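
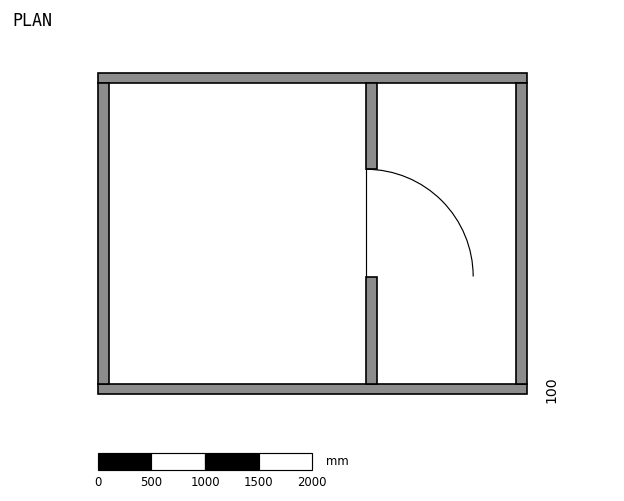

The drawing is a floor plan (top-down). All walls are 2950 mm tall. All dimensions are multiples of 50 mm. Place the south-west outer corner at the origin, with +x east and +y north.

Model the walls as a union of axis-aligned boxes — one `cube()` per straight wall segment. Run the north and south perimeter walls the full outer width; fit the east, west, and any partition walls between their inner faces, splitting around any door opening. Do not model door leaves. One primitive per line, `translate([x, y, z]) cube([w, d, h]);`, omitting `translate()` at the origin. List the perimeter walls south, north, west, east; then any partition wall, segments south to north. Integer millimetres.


cube([4000, 100, 2950]);
translate([0, 2900, 0]) cube([4000, 100, 2950]);
translate([0, 100, 0]) cube([100, 2800, 2950]);
translate([3900, 100, 0]) cube([100, 2800, 2950]);
translate([2500, 100, 0]) cube([100, 1000, 2950]);
translate([2500, 2100, 0]) cube([100, 800, 2950]);


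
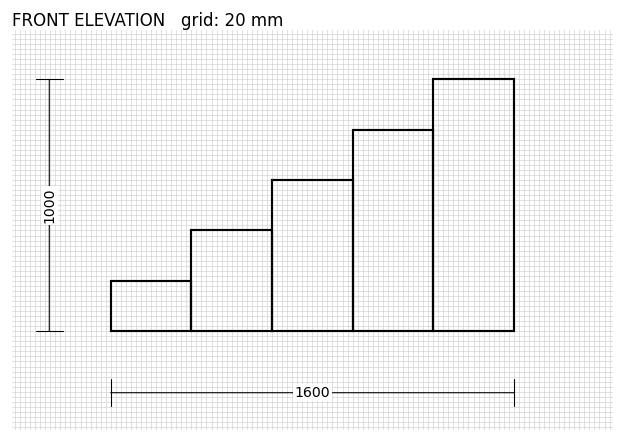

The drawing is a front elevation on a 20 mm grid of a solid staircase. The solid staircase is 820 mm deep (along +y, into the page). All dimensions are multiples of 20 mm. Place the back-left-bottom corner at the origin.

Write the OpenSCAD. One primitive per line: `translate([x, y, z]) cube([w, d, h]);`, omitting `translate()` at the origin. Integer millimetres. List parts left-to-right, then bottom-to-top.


cube([320, 820, 200]);
translate([320, 0, 0]) cube([320, 820, 400]);
translate([640, 0, 0]) cube([320, 820, 600]);
translate([960, 0, 0]) cube([320, 820, 800]);
translate([1280, 0, 0]) cube([320, 820, 1000]);


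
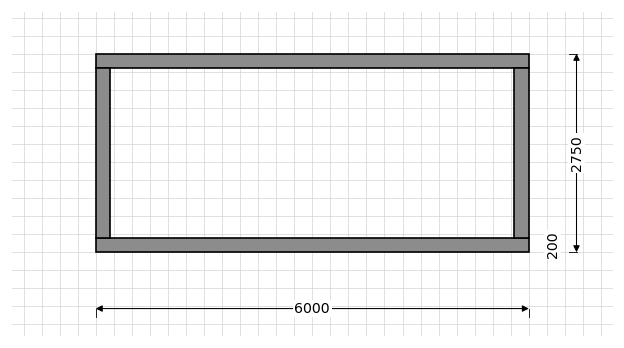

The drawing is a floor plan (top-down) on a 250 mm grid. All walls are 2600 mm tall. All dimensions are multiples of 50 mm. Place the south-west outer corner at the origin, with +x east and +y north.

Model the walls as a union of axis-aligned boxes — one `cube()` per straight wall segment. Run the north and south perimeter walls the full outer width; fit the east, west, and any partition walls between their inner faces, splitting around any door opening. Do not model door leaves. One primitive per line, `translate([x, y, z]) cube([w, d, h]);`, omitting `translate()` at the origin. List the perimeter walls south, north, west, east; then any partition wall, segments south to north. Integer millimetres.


cube([6000, 200, 2600]);
translate([0, 2550, 0]) cube([6000, 200, 2600]);
translate([0, 200, 0]) cube([200, 2350, 2600]);
translate([5800, 200, 0]) cube([200, 2350, 2600]);


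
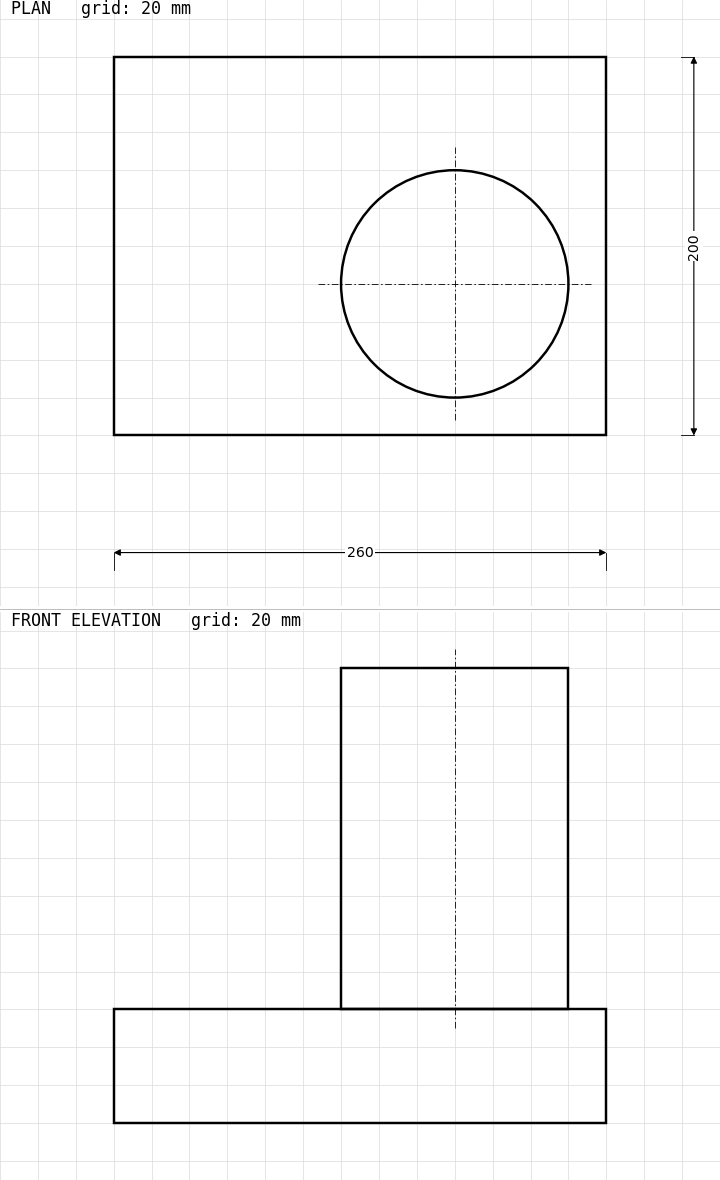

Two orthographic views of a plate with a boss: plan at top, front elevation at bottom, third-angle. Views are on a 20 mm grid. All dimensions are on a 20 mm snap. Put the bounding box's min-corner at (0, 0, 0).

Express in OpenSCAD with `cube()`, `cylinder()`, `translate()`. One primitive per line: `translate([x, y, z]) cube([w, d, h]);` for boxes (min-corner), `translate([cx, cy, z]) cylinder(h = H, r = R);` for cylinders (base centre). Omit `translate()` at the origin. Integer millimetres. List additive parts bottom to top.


cube([260, 200, 60]);
translate([180, 80, 60]) cylinder(h = 180, r = 60);


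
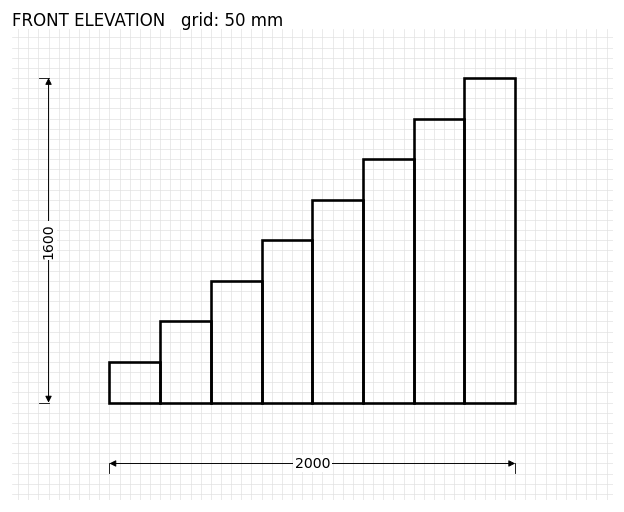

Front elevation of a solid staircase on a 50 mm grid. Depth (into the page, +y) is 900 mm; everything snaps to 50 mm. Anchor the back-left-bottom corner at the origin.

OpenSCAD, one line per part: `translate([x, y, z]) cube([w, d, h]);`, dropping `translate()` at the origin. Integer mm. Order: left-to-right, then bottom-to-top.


cube([250, 900, 200]);
translate([250, 0, 0]) cube([250, 900, 400]);
translate([500, 0, 0]) cube([250, 900, 600]);
translate([750, 0, 0]) cube([250, 900, 800]);
translate([1000, 0, 0]) cube([250, 900, 1000]);
translate([1250, 0, 0]) cube([250, 900, 1200]);
translate([1500, 0, 0]) cube([250, 900, 1400]);
translate([1750, 0, 0]) cube([250, 900, 1600]);


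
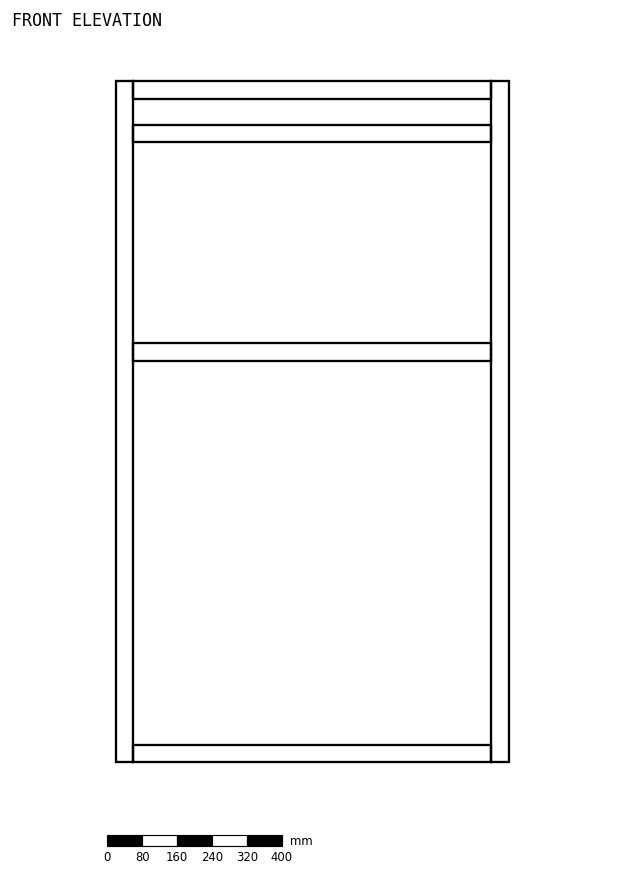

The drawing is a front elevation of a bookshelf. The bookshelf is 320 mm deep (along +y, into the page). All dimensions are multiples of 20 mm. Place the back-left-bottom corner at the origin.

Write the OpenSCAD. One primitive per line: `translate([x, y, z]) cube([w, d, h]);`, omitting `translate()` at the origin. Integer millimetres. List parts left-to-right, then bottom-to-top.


cube([40, 320, 1560]);
translate([40, 0, 0]) cube([820, 320, 40]);
translate([40, 0, 920]) cube([820, 320, 40]);
translate([40, 0, 1420]) cube([820, 320, 40]);
translate([40, 0, 1520]) cube([820, 320, 40]);
translate([860, 0, 0]) cube([40, 320, 1560]);


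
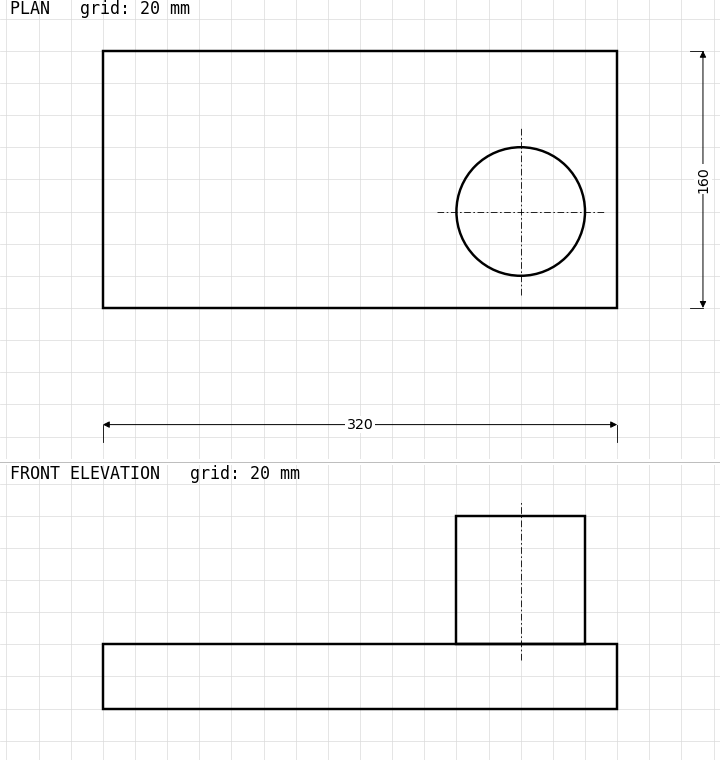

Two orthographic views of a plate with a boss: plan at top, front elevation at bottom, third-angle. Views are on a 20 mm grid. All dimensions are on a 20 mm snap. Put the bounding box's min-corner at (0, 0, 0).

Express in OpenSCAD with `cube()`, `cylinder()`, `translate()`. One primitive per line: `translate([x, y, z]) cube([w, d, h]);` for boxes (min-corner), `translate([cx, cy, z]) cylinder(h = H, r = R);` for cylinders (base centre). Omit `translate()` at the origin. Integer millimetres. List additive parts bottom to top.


cube([320, 160, 40]);
translate([260, 60, 40]) cylinder(h = 80, r = 40);


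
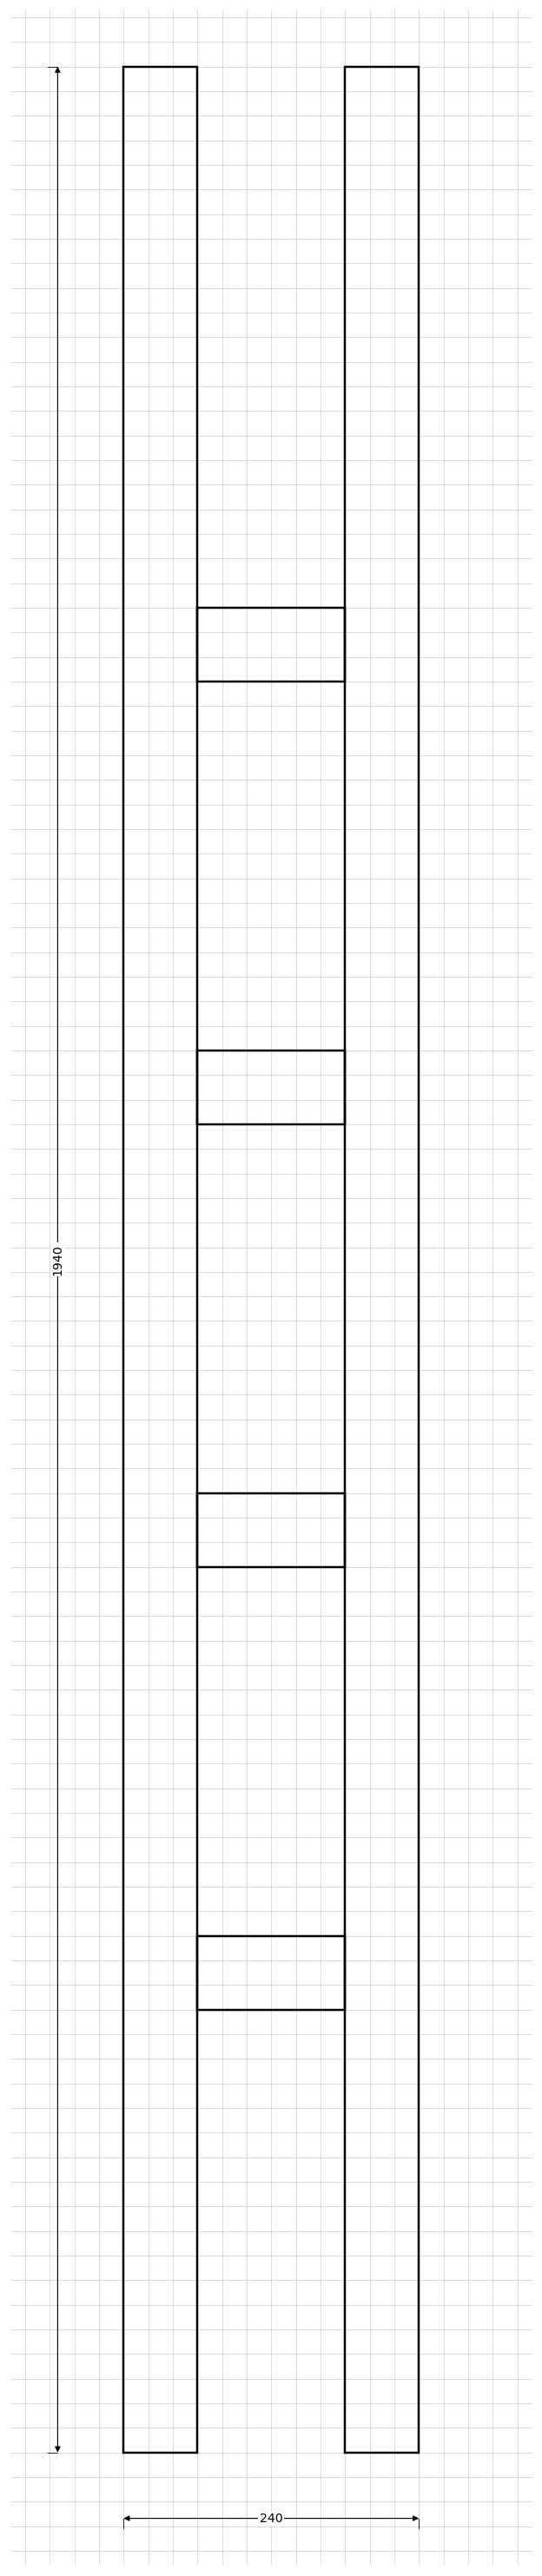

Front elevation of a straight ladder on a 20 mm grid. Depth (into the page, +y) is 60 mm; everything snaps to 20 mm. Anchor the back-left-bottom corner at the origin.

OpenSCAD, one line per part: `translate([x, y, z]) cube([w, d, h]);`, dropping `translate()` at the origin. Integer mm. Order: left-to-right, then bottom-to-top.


cube([60, 60, 1940]);
translate([60, 0, 360]) cube([120, 60, 60]);
translate([60, 0, 720]) cube([120, 60, 60]);
translate([60, 0, 1080]) cube([120, 60, 60]);
translate([60, 0, 1440]) cube([120, 60, 60]);
translate([180, 0, 0]) cube([60, 60, 1940]);


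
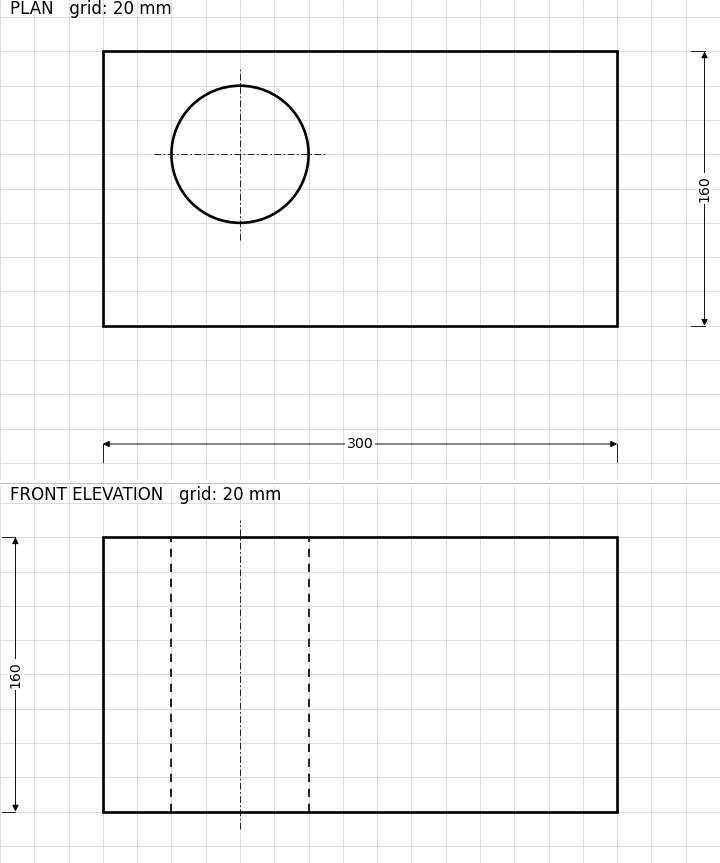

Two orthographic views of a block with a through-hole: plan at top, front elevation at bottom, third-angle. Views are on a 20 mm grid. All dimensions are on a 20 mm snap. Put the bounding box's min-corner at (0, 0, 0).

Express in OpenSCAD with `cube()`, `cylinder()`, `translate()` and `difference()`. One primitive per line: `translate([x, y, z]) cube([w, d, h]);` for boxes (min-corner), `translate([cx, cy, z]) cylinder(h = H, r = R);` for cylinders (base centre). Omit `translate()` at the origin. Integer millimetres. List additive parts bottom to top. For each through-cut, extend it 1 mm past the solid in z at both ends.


difference() {
  cube([300, 160, 160]);
  translate([80, 100, -1]) cylinder(h = 162, r = 40);
}


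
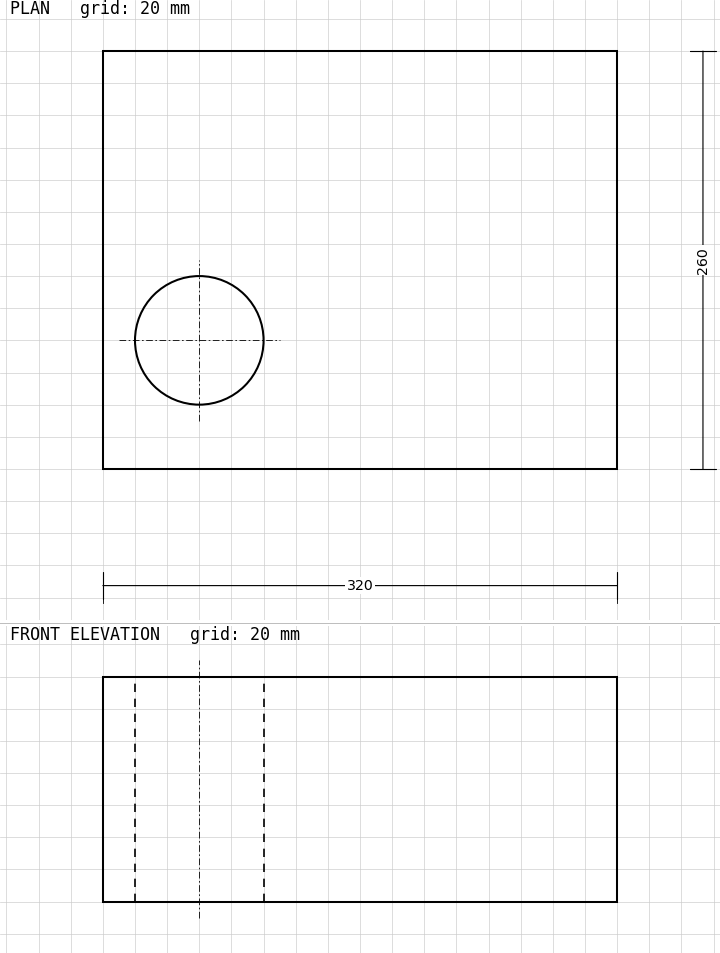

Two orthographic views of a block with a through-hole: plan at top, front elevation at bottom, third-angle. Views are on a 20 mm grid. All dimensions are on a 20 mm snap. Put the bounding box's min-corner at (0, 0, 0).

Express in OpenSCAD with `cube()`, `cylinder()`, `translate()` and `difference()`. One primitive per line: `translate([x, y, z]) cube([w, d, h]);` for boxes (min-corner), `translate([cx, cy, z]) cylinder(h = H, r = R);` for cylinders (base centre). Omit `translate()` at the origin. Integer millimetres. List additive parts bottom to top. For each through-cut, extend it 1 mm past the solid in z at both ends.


difference() {
  cube([320, 260, 140]);
  translate([60, 80, -1]) cylinder(h = 142, r = 40);
}


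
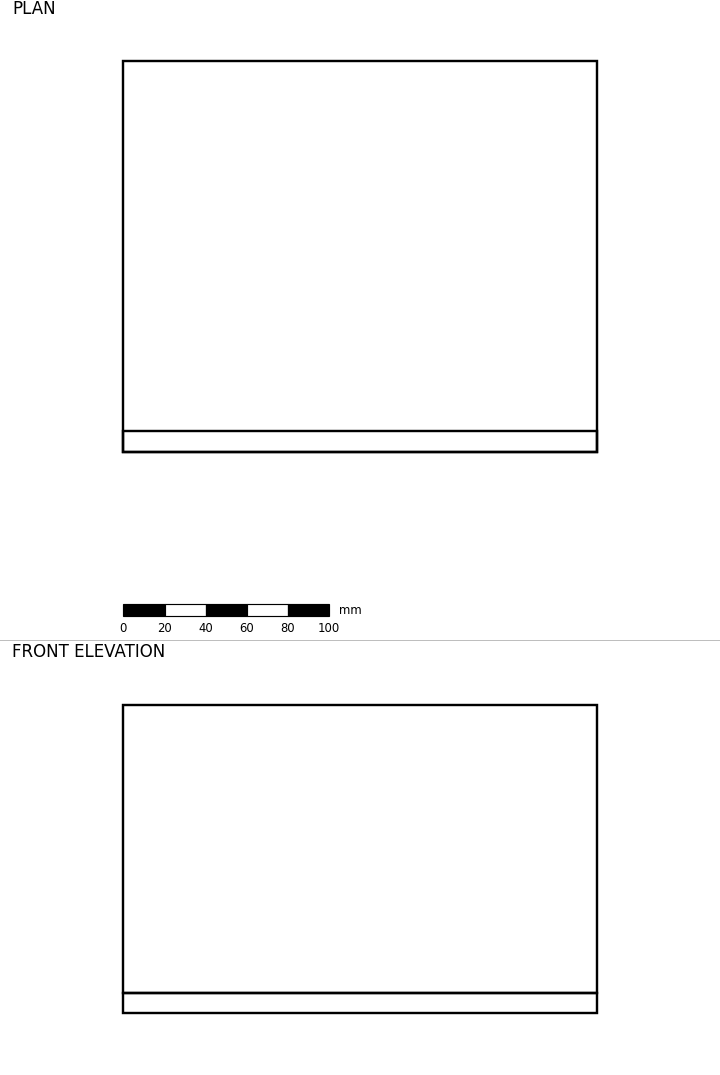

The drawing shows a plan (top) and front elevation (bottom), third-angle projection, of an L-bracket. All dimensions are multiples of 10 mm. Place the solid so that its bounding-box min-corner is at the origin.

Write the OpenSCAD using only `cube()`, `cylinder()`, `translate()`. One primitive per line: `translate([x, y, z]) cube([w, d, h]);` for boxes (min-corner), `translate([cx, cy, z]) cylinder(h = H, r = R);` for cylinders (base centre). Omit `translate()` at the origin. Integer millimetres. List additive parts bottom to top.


cube([230, 190, 10]);
translate([0, 0, 10]) cube([230, 10, 140]);


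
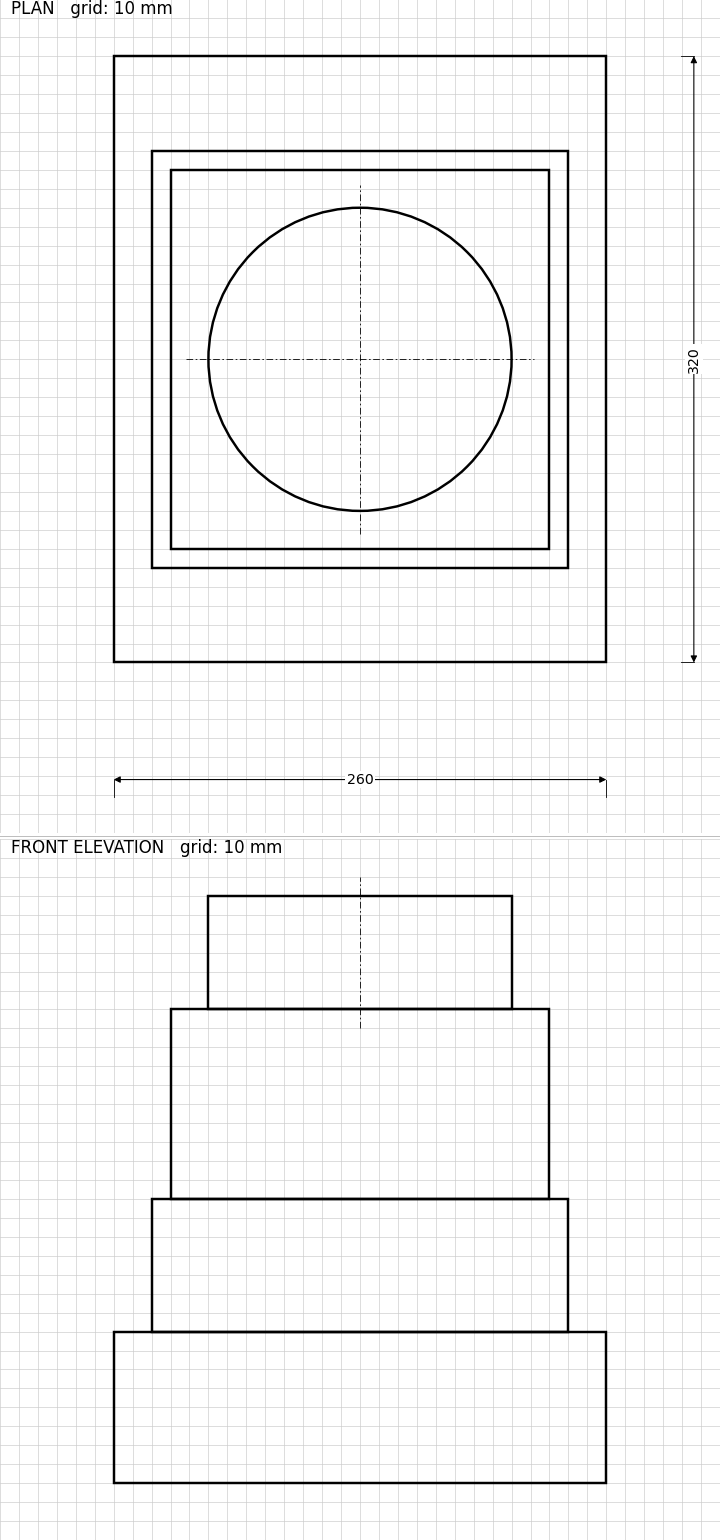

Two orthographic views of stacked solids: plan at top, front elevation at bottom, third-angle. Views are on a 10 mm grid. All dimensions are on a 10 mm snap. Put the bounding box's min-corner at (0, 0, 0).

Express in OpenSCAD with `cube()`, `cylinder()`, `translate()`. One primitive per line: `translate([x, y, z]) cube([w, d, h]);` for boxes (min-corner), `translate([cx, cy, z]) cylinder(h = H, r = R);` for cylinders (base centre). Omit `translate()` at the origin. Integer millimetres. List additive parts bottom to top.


cube([260, 320, 80]);
translate([20, 50, 80]) cube([220, 220, 70]);
translate([30, 60, 150]) cube([200, 200, 100]);
translate([130, 160, 250]) cylinder(h = 60, r = 80);


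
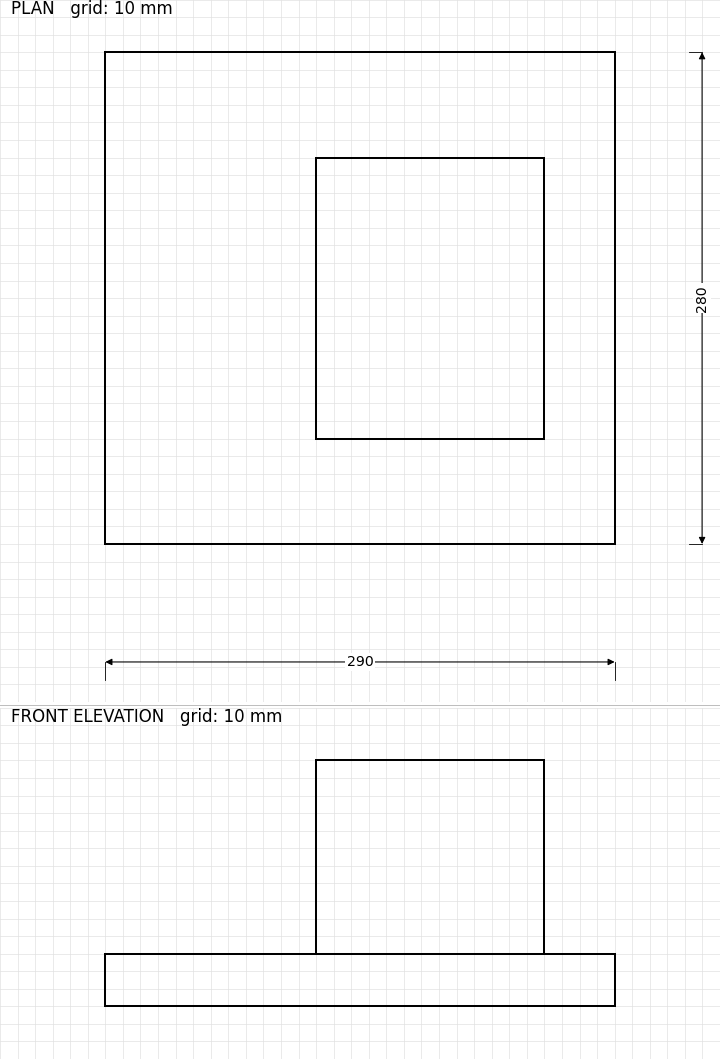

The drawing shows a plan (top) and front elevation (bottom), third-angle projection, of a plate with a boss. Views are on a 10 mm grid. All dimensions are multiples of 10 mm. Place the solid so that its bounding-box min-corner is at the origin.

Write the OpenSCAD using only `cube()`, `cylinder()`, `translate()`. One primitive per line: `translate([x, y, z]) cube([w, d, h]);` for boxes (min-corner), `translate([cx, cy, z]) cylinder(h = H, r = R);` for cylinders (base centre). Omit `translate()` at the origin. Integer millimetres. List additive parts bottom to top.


cube([290, 280, 30]);
translate([120, 60, 30]) cube([130, 160, 110]);


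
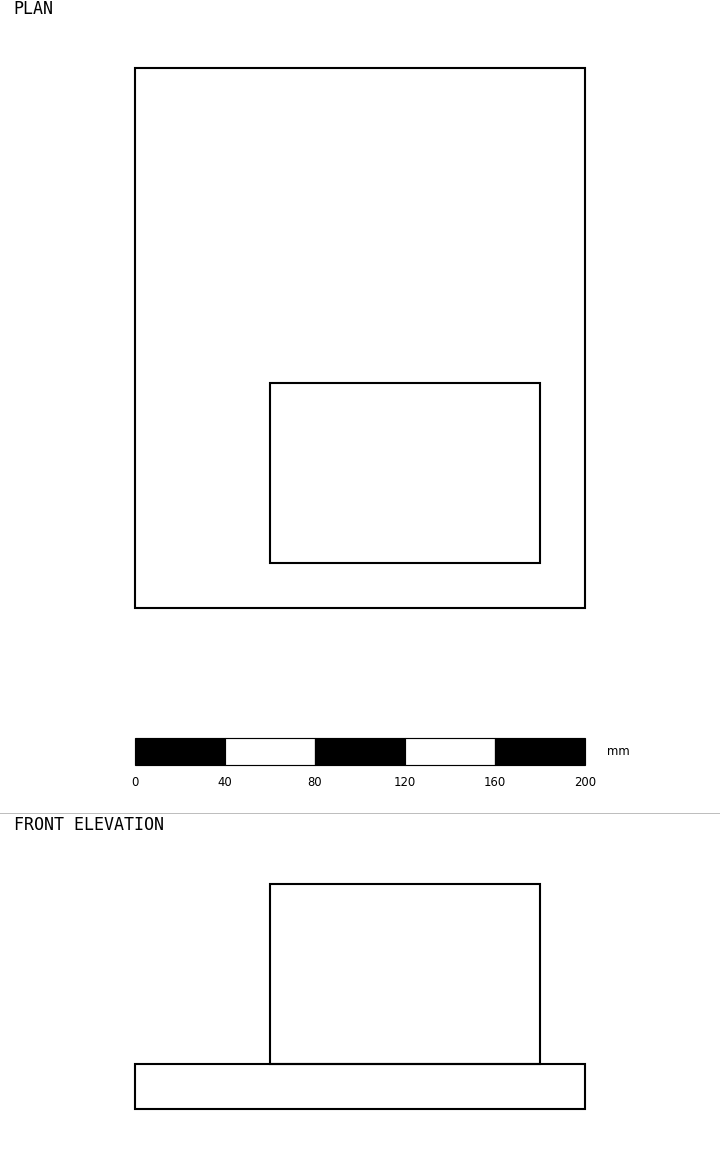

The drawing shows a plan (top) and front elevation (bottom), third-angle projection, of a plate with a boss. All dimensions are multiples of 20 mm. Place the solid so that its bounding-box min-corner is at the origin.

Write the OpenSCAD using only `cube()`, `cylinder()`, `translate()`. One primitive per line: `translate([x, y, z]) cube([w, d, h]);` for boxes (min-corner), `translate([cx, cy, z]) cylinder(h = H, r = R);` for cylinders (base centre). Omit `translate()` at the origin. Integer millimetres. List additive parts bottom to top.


cube([200, 240, 20]);
translate([60, 20, 20]) cube([120, 80, 80]);


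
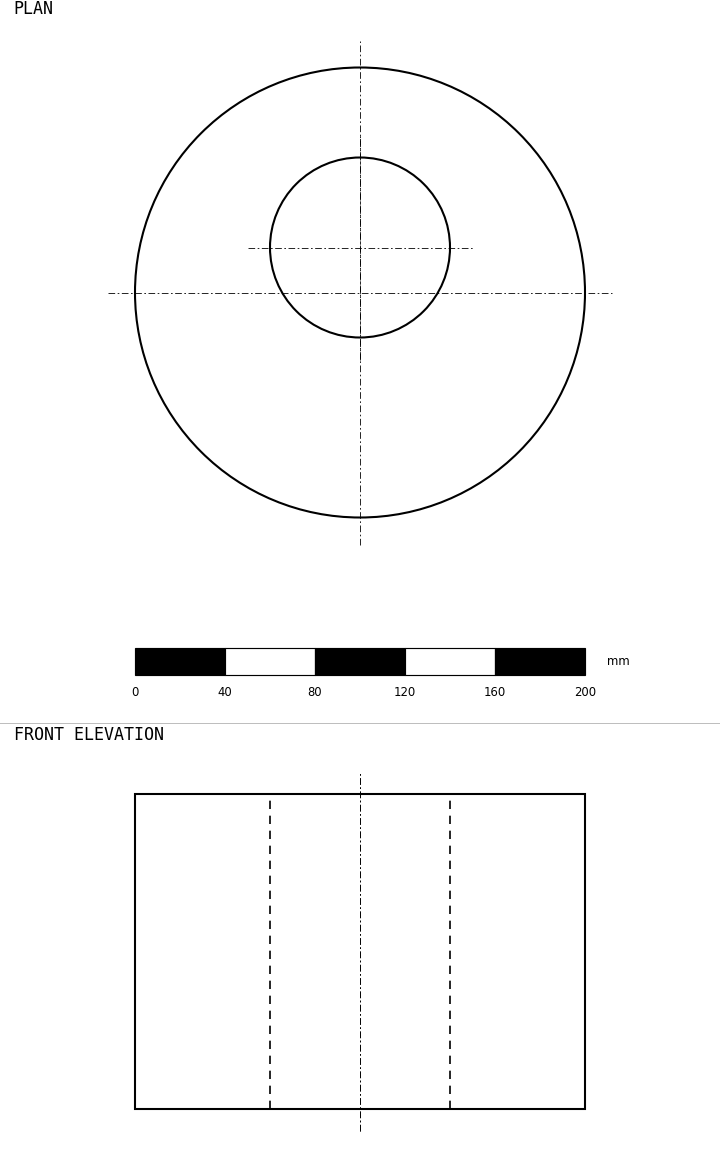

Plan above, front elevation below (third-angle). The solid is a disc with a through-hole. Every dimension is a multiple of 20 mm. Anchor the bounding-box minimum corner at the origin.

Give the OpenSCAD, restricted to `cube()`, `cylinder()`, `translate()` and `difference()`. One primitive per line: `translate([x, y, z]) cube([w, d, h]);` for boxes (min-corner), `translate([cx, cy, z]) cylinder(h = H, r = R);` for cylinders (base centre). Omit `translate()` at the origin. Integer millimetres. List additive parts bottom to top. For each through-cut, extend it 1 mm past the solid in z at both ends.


difference() {
  translate([100, 100, 0]) cylinder(h = 140, r = 100);
  translate([100, 120, -1]) cylinder(h = 142, r = 40);
}


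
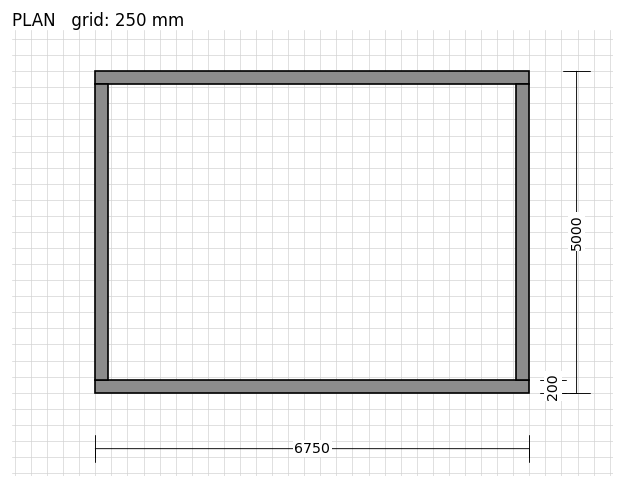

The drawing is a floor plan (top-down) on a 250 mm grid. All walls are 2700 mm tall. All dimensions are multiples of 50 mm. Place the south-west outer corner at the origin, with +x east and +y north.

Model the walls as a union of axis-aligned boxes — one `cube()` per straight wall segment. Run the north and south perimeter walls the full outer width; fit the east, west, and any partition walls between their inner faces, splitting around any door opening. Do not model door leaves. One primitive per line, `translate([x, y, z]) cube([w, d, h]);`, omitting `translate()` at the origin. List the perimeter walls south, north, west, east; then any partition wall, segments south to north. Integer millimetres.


cube([6750, 200, 2700]);
translate([0, 4800, 0]) cube([6750, 200, 2700]);
translate([0, 200, 0]) cube([200, 4600, 2700]);
translate([6550, 200, 0]) cube([200, 4600, 2700]);


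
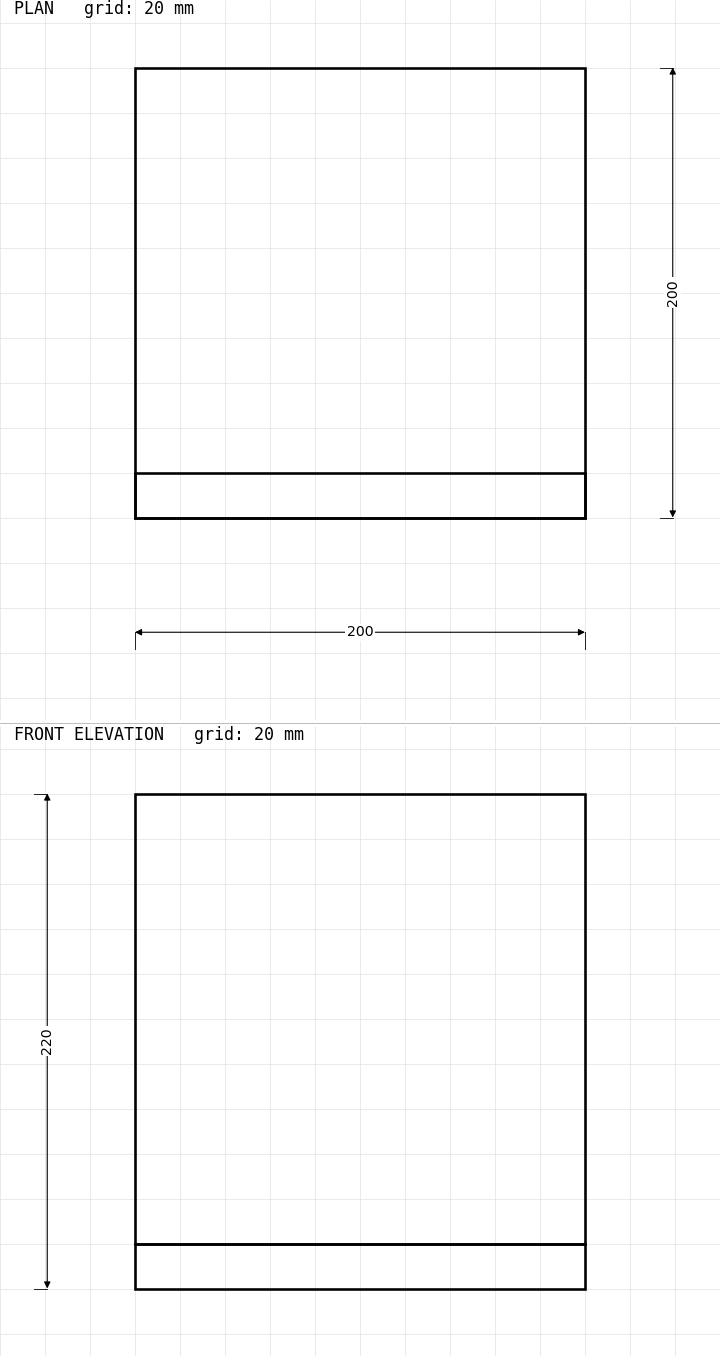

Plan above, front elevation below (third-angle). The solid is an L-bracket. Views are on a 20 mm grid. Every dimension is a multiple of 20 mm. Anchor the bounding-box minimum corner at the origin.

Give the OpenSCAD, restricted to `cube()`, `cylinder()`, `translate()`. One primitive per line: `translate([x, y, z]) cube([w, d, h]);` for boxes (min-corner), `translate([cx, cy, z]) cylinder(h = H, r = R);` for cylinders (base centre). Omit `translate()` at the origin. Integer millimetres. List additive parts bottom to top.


cube([200, 200, 20]);
translate([0, 0, 20]) cube([200, 20, 200]);


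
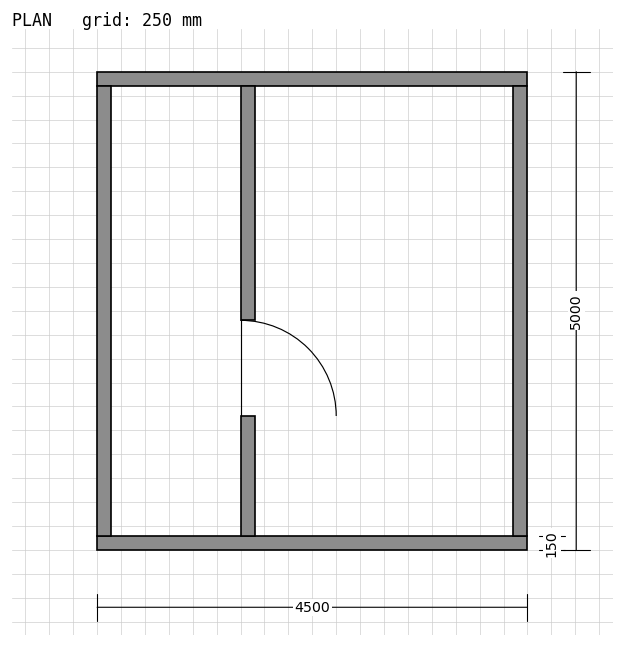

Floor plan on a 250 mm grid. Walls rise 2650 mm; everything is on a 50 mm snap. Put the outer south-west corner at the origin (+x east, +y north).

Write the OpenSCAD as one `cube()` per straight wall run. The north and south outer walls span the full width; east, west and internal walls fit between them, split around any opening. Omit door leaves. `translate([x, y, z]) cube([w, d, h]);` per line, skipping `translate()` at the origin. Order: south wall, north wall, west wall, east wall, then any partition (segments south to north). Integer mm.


cube([4500, 150, 2650]);
translate([0, 4850, 0]) cube([4500, 150, 2650]);
translate([0, 150, 0]) cube([150, 4700, 2650]);
translate([4350, 150, 0]) cube([150, 4700, 2650]);
translate([1500, 150, 0]) cube([150, 1250, 2650]);
translate([1500, 2400, 0]) cube([150, 2450, 2650]);


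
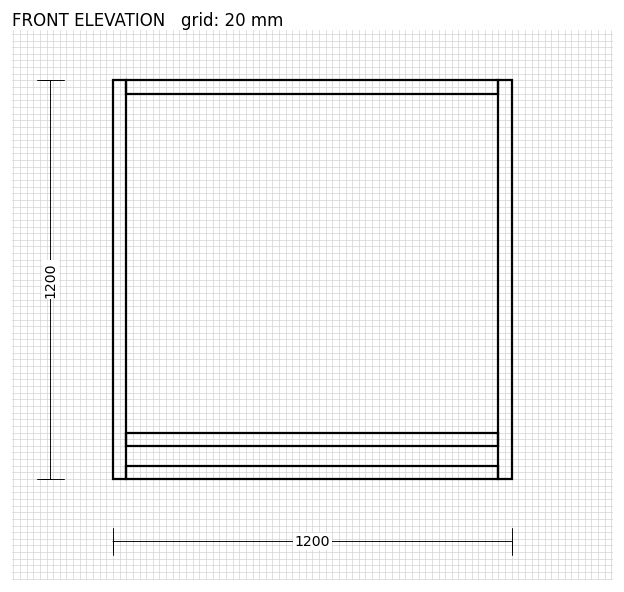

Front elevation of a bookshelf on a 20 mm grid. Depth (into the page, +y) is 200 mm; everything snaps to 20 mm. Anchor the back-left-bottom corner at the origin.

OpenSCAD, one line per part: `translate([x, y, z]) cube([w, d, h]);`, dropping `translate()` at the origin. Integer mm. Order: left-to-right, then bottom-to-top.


cube([40, 200, 1200]);
translate([40, 0, 0]) cube([1120, 200, 40]);
translate([40, 0, 100]) cube([1120, 200, 40]);
translate([40, 0, 1160]) cube([1120, 200, 40]);
translate([1160, 0, 0]) cube([40, 200, 1200]);


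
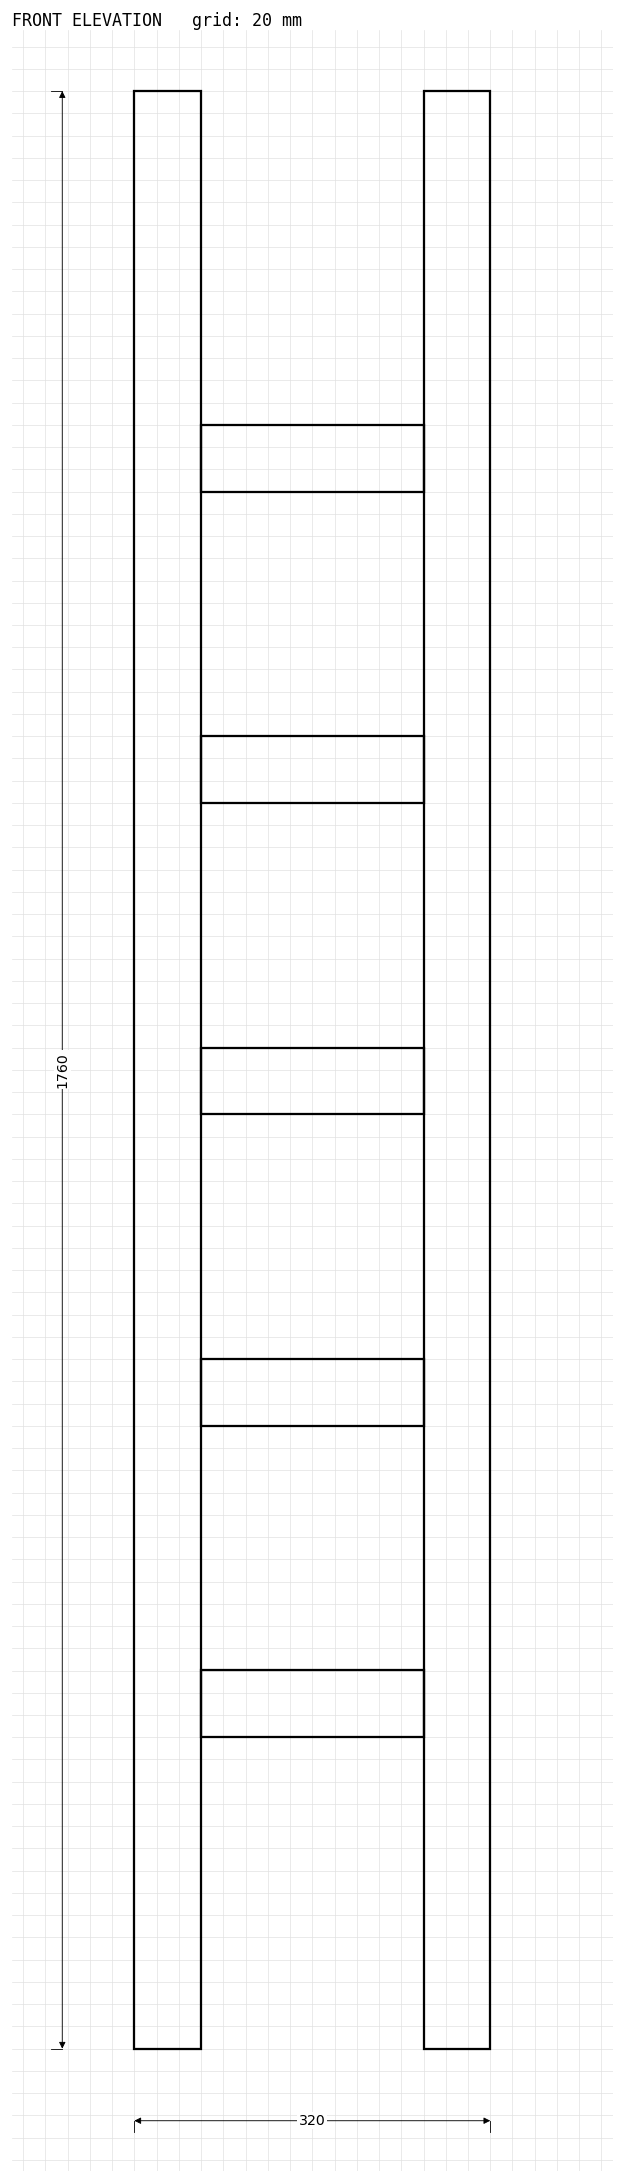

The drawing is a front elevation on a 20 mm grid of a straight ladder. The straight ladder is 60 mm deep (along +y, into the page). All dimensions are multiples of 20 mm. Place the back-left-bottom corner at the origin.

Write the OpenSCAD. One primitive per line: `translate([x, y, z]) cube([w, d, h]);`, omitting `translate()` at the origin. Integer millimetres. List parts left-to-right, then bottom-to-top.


cube([60, 60, 1760]);
translate([60, 0, 280]) cube([200, 60, 60]);
translate([60, 0, 560]) cube([200, 60, 60]);
translate([60, 0, 840]) cube([200, 60, 60]);
translate([60, 0, 1120]) cube([200, 60, 60]);
translate([60, 0, 1400]) cube([200, 60, 60]);
translate([260, 0, 0]) cube([60, 60, 1760]);


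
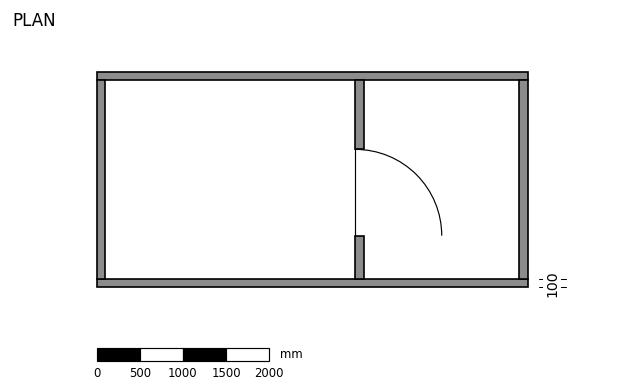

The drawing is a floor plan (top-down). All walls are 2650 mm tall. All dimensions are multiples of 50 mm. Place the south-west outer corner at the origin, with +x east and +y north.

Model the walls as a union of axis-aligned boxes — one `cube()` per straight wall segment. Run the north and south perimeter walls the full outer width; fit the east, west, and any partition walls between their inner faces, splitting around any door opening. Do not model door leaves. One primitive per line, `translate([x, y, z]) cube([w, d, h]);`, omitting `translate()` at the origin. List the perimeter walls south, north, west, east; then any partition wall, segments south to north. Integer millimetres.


cube([5000, 100, 2650]);
translate([0, 2400, 0]) cube([5000, 100, 2650]);
translate([0, 100, 0]) cube([100, 2300, 2650]);
translate([4900, 100, 0]) cube([100, 2300, 2650]);
translate([3000, 100, 0]) cube([100, 500, 2650]);
translate([3000, 1600, 0]) cube([100, 800, 2650]);


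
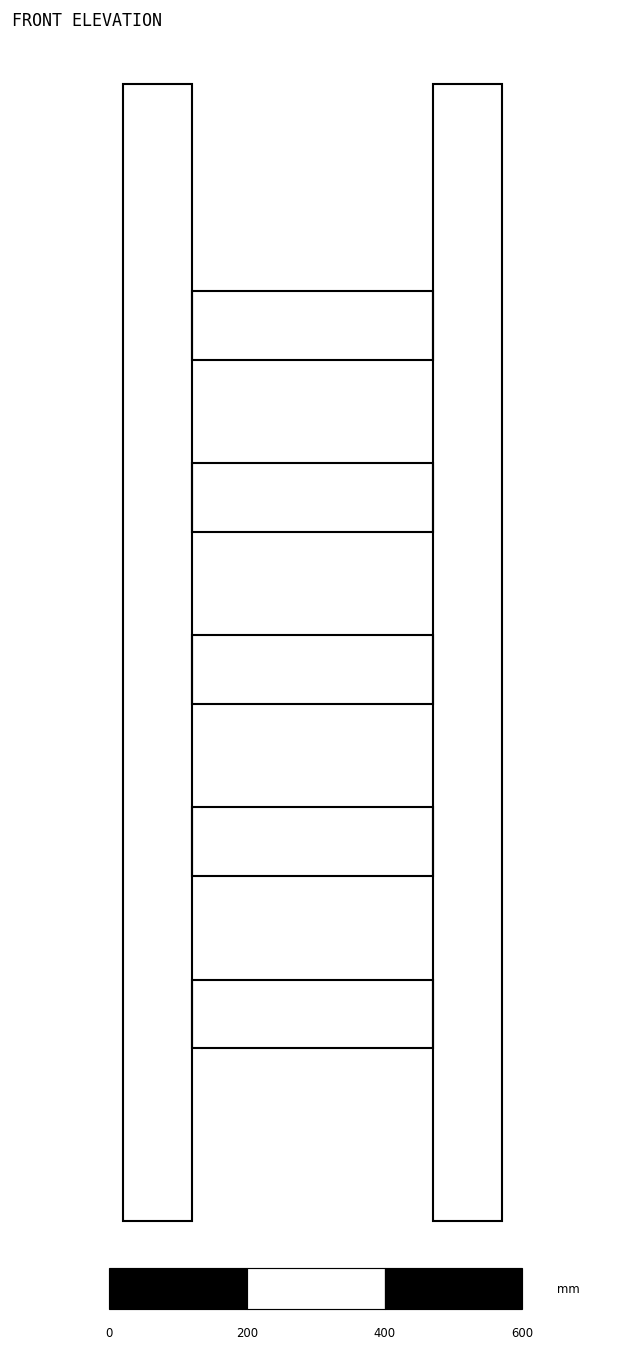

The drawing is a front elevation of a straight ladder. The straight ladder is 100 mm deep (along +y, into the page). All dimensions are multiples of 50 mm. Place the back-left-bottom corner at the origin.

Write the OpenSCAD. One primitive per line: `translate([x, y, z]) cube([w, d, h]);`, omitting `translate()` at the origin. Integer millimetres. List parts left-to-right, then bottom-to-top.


cube([100, 100, 1650]);
translate([100, 0, 250]) cube([350, 100, 100]);
translate([100, 0, 500]) cube([350, 100, 100]);
translate([100, 0, 750]) cube([350, 100, 100]);
translate([100, 0, 1000]) cube([350, 100, 100]);
translate([100, 0, 1250]) cube([350, 100, 100]);
translate([450, 0, 0]) cube([100, 100, 1650]);


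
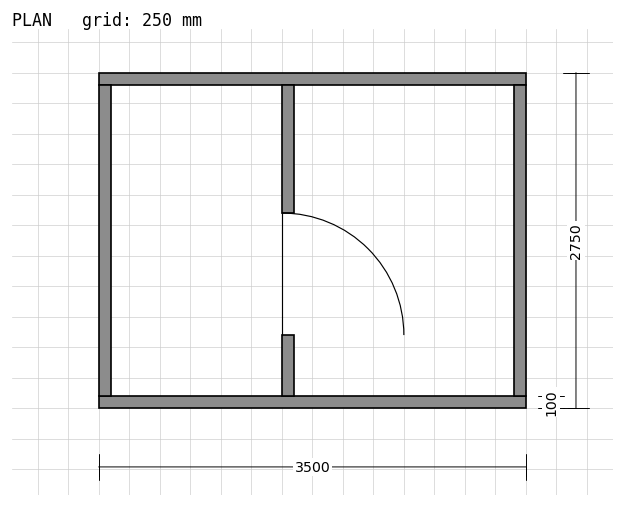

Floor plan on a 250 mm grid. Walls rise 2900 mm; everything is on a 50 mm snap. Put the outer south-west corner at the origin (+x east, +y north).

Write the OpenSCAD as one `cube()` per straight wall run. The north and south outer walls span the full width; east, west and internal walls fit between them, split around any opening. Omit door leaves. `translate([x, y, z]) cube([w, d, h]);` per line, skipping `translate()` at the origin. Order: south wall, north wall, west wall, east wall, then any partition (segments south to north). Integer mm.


cube([3500, 100, 2900]);
translate([0, 2650, 0]) cube([3500, 100, 2900]);
translate([0, 100, 0]) cube([100, 2550, 2900]);
translate([3400, 100, 0]) cube([100, 2550, 2900]);
translate([1500, 100, 0]) cube([100, 500, 2900]);
translate([1500, 1600, 0]) cube([100, 1050, 2900]);


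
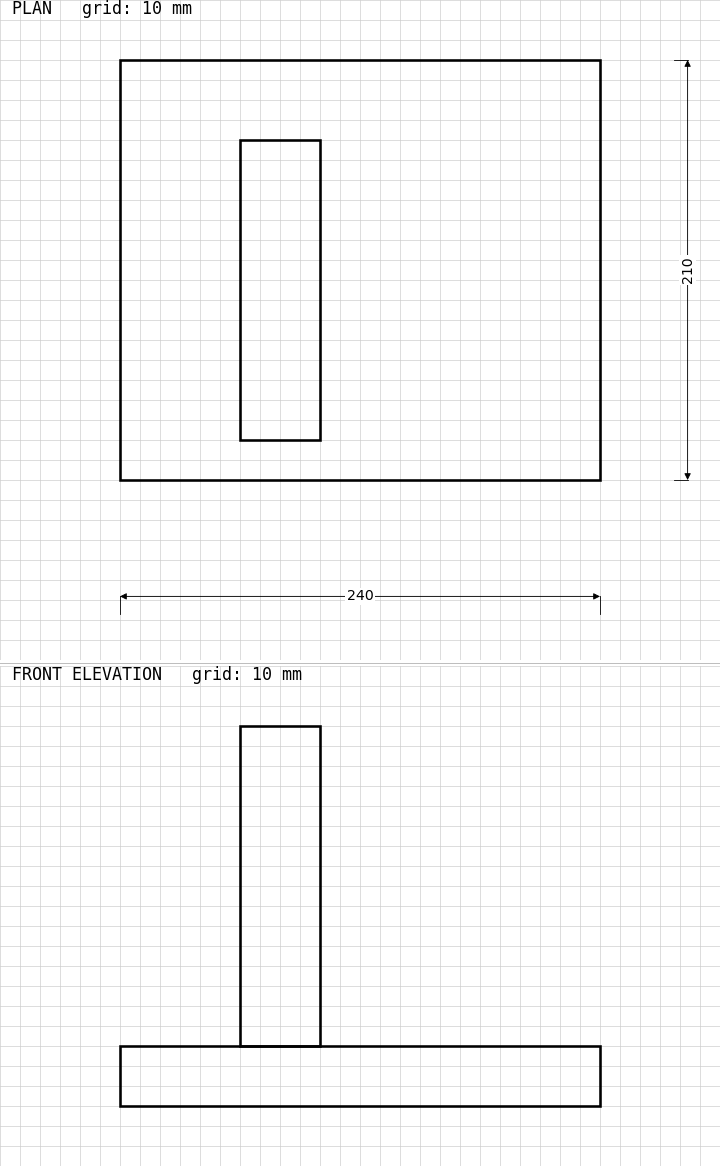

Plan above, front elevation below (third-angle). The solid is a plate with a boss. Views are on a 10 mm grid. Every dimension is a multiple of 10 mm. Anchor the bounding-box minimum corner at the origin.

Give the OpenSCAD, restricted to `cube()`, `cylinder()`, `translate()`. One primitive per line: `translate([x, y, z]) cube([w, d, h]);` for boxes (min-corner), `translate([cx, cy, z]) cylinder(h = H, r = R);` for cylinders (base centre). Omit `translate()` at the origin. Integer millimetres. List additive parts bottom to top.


cube([240, 210, 30]);
translate([60, 20, 30]) cube([40, 150, 160]);


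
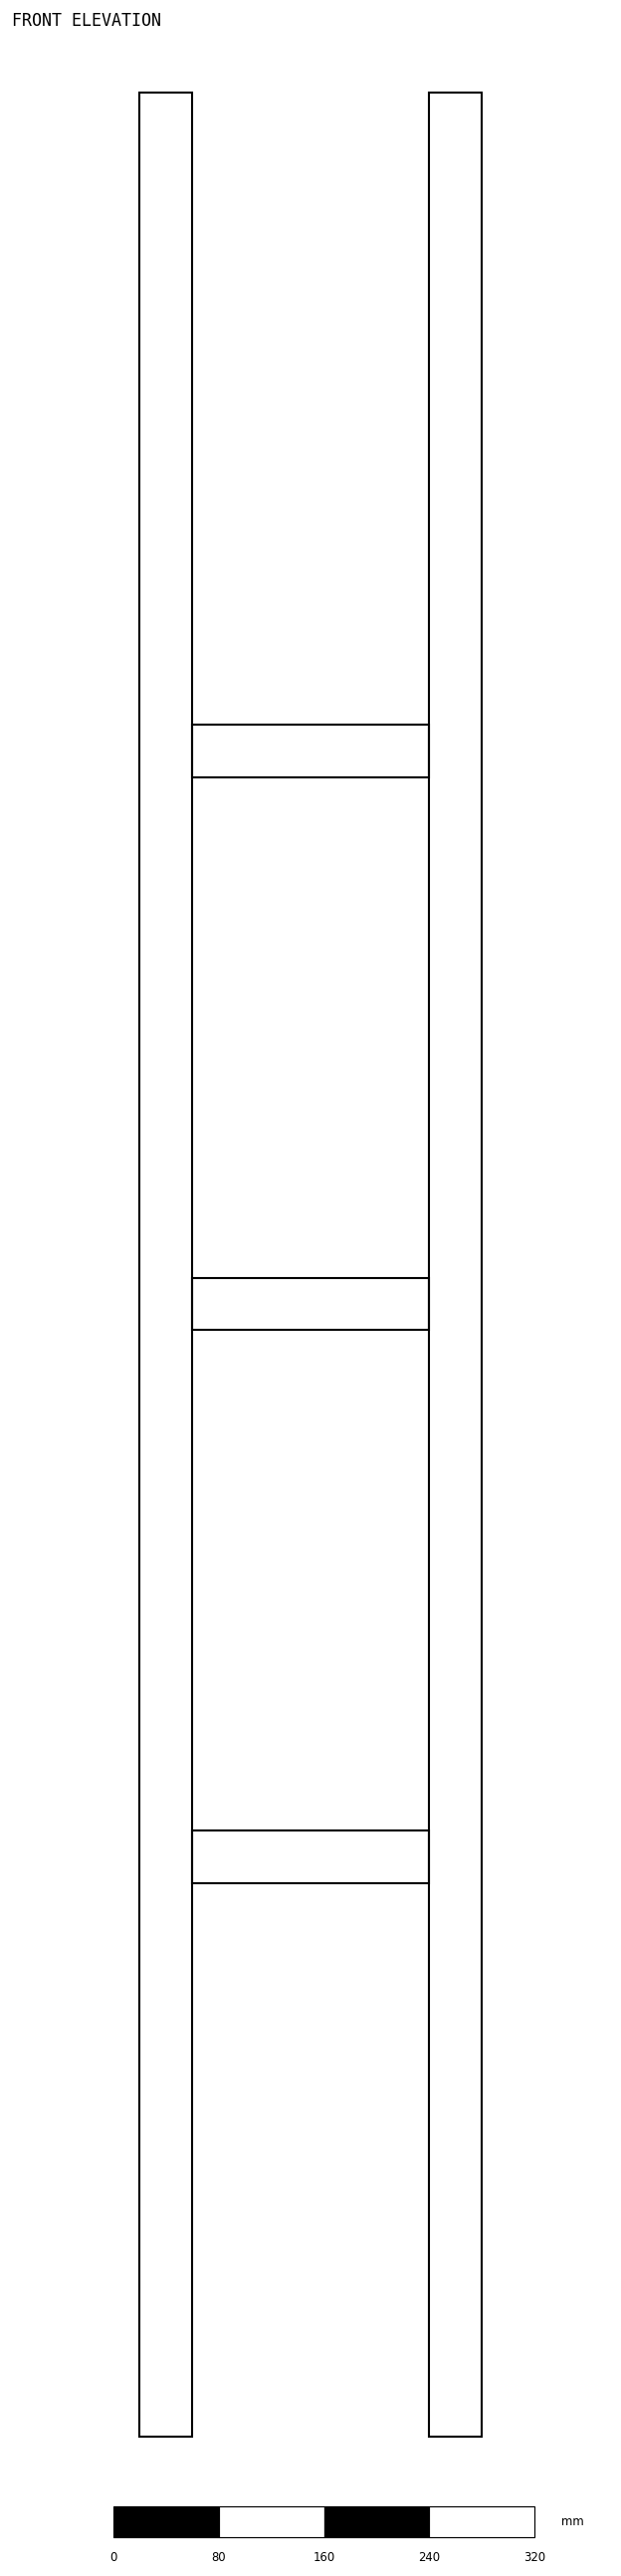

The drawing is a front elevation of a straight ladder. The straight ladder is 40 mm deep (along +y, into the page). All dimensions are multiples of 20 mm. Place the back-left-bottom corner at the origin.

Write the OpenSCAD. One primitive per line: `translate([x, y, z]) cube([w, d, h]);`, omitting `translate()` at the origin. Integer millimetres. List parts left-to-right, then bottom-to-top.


cube([40, 40, 1780]);
translate([40, 0, 420]) cube([180, 40, 40]);
translate([40, 0, 840]) cube([180, 40, 40]);
translate([40, 0, 1260]) cube([180, 40, 40]);
translate([220, 0, 0]) cube([40, 40, 1780]);


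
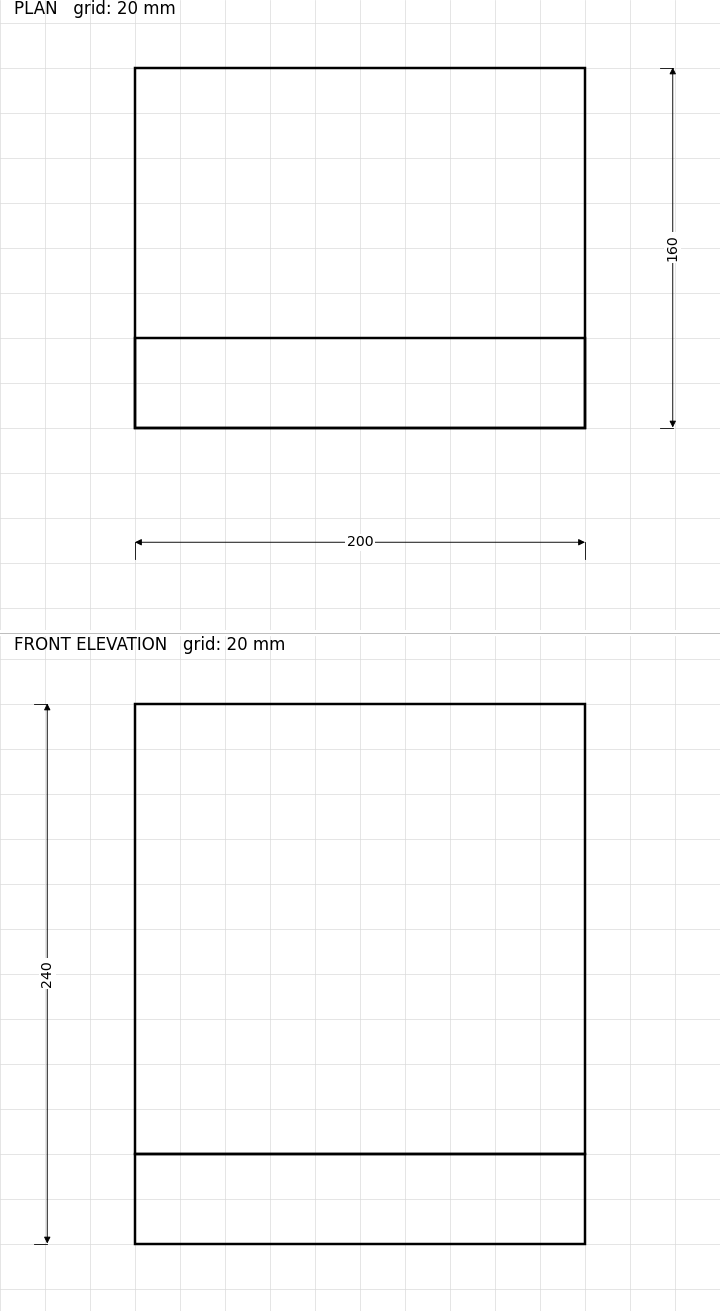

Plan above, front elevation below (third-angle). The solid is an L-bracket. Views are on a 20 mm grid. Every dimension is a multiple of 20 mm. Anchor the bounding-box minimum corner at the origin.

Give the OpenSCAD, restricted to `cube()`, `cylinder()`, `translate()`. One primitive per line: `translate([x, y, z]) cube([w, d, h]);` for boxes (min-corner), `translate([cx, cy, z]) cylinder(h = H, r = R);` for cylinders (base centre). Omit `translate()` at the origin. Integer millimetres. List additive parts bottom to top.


cube([200, 160, 40]);
translate([0, 0, 40]) cube([200, 40, 200]);


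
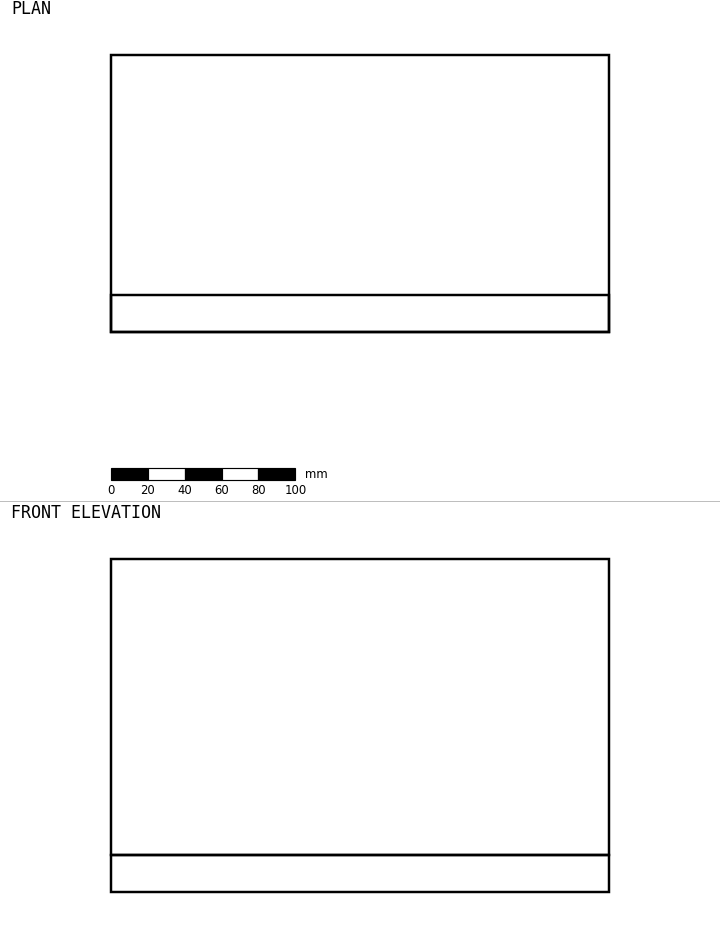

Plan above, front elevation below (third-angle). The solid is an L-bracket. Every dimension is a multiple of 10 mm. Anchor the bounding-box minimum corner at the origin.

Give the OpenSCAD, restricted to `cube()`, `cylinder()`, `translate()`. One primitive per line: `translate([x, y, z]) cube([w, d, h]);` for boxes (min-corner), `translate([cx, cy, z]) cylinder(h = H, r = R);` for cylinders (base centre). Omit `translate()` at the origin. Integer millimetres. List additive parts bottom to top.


cube([270, 150, 20]);
translate([0, 0, 20]) cube([270, 20, 160]);


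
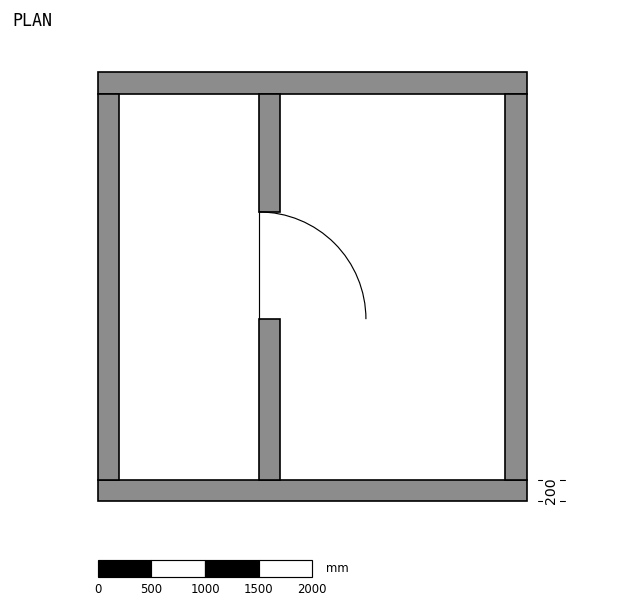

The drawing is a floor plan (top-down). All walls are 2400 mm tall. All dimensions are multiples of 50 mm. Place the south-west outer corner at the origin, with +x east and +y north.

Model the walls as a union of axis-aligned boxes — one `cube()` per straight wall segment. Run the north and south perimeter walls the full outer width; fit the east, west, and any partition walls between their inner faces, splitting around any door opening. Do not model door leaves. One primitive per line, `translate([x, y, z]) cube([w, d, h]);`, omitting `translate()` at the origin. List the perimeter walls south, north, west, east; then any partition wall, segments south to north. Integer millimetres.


cube([4000, 200, 2400]);
translate([0, 3800, 0]) cube([4000, 200, 2400]);
translate([0, 200, 0]) cube([200, 3600, 2400]);
translate([3800, 200, 0]) cube([200, 3600, 2400]);
translate([1500, 200, 0]) cube([200, 1500, 2400]);
translate([1500, 2700, 0]) cube([200, 1100, 2400]);


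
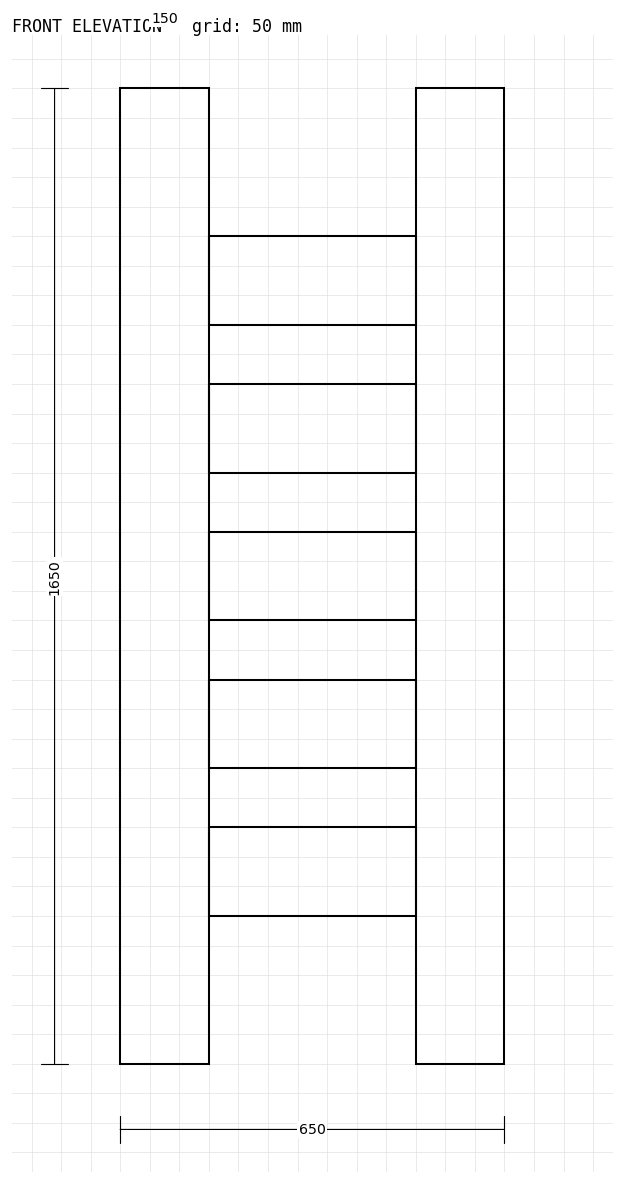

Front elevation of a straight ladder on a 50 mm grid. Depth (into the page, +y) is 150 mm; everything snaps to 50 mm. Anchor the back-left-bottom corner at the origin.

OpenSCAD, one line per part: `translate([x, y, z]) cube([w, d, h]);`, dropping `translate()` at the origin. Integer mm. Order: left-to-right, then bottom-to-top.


cube([150, 150, 1650]);
translate([150, 0, 250]) cube([350, 150, 150]);
translate([150, 0, 500]) cube([350, 150, 150]);
translate([150, 0, 750]) cube([350, 150, 150]);
translate([150, 0, 1000]) cube([350, 150, 150]);
translate([150, 0, 1250]) cube([350, 150, 150]);
translate([500, 0, 0]) cube([150, 150, 1650]);


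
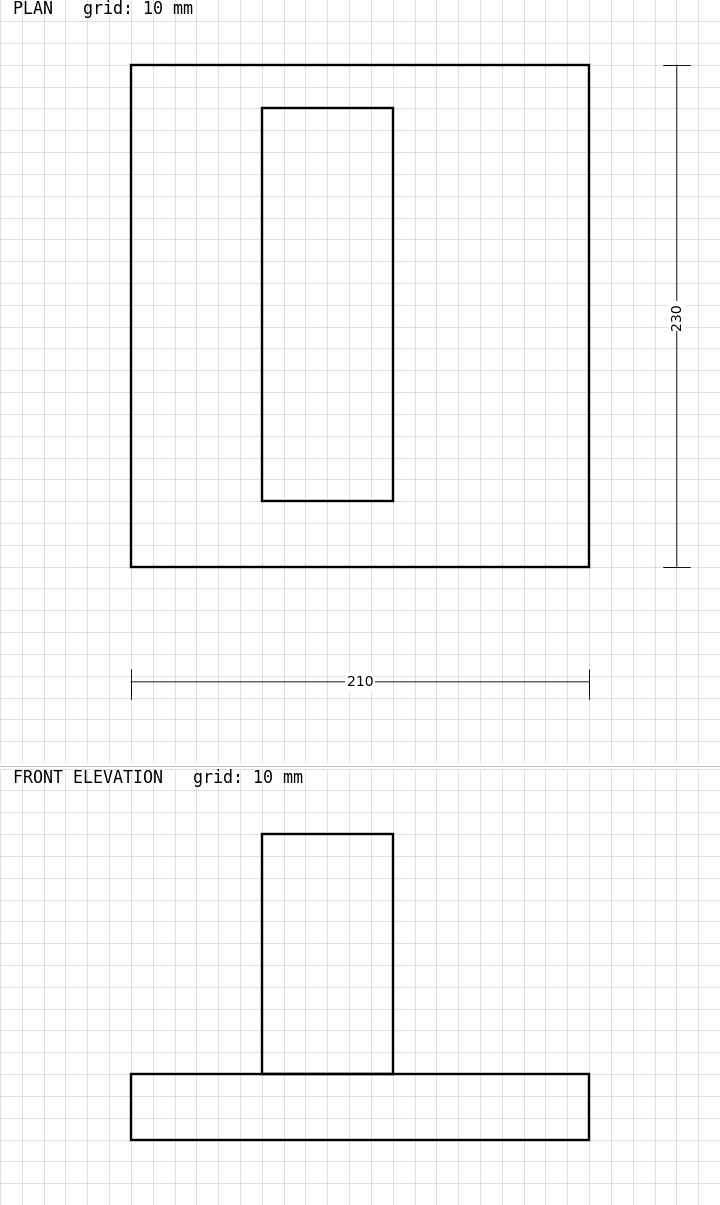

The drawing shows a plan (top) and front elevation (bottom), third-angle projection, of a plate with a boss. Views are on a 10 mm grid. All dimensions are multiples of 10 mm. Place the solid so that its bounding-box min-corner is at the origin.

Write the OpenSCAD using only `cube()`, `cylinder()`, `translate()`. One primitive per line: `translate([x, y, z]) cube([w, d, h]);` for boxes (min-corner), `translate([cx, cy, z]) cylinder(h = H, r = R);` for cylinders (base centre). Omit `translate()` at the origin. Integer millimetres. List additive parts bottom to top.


cube([210, 230, 30]);
translate([60, 30, 30]) cube([60, 180, 110]);


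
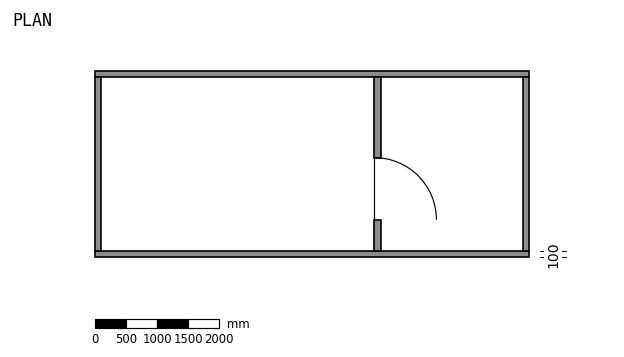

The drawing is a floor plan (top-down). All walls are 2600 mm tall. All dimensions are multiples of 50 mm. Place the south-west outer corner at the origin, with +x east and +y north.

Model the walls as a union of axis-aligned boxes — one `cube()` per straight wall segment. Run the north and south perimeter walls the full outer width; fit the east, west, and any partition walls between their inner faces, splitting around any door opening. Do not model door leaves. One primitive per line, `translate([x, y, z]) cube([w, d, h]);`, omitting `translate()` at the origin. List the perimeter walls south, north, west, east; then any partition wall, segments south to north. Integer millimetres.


cube([7000, 100, 2600]);
translate([0, 2900, 0]) cube([7000, 100, 2600]);
translate([0, 100, 0]) cube([100, 2800, 2600]);
translate([6900, 100, 0]) cube([100, 2800, 2600]);
translate([4500, 100, 0]) cube([100, 500, 2600]);
translate([4500, 1600, 0]) cube([100, 1300, 2600]);


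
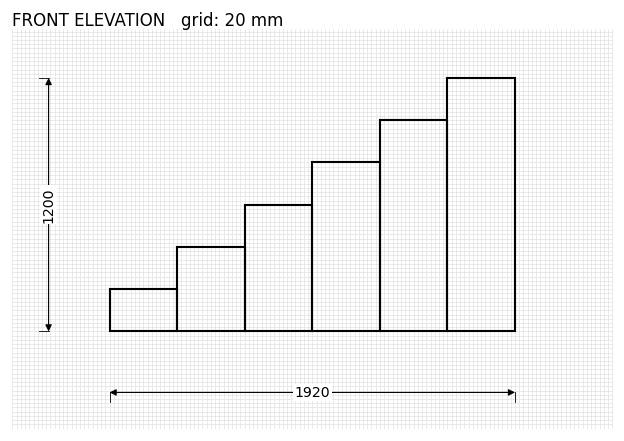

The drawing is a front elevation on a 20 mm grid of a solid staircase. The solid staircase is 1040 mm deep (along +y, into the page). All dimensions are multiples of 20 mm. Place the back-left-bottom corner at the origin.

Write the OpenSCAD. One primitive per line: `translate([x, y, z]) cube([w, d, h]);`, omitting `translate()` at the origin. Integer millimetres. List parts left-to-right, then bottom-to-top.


cube([320, 1040, 200]);
translate([320, 0, 0]) cube([320, 1040, 400]);
translate([640, 0, 0]) cube([320, 1040, 600]);
translate([960, 0, 0]) cube([320, 1040, 800]);
translate([1280, 0, 0]) cube([320, 1040, 1000]);
translate([1600, 0, 0]) cube([320, 1040, 1200]);


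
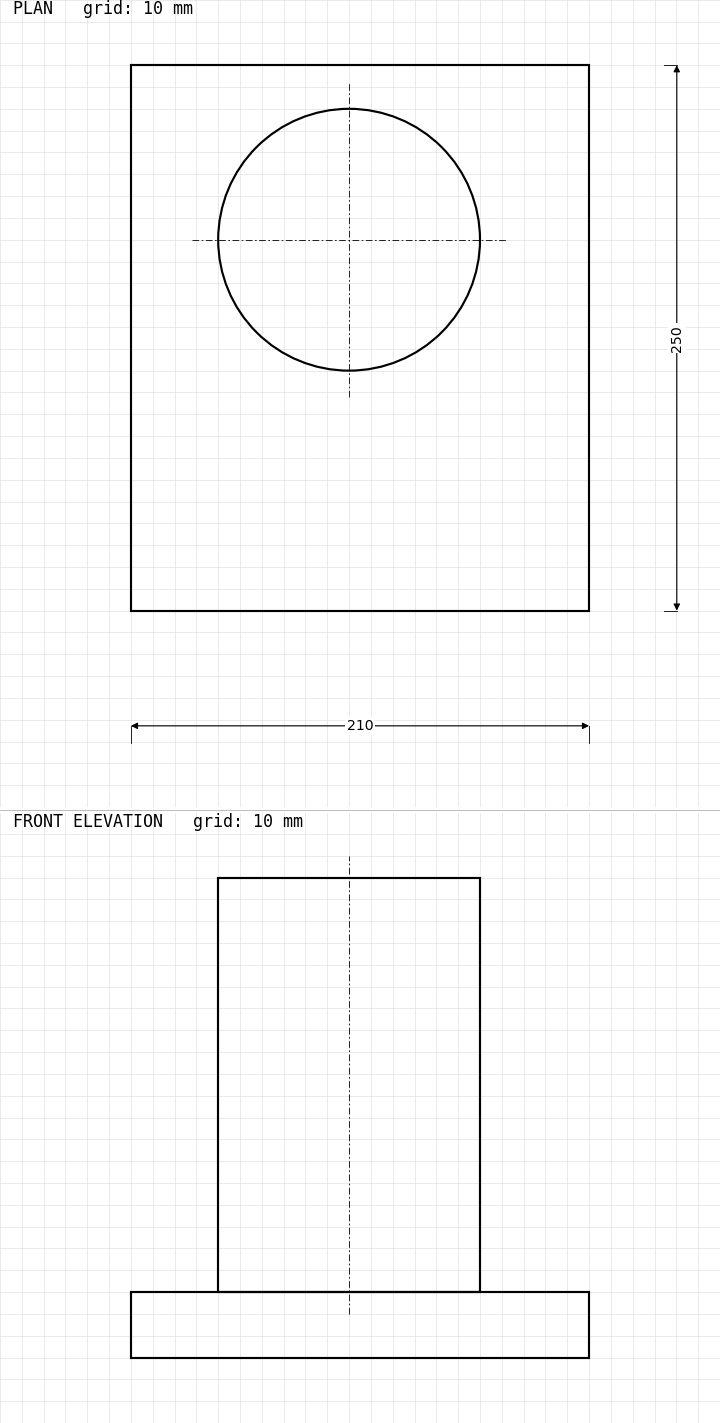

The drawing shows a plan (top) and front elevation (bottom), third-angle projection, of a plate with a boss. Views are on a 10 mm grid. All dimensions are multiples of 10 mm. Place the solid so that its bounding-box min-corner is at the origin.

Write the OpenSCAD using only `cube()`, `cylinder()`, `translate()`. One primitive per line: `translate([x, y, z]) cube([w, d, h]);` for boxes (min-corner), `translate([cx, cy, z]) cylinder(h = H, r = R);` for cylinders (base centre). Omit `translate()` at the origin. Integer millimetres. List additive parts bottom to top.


cube([210, 250, 30]);
translate([100, 170, 30]) cylinder(h = 190, r = 60);
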